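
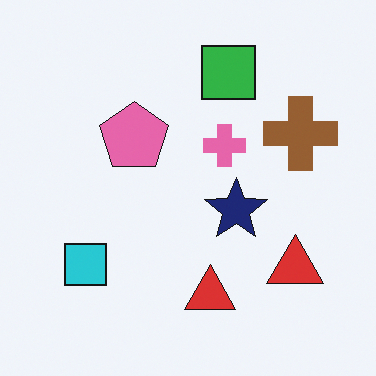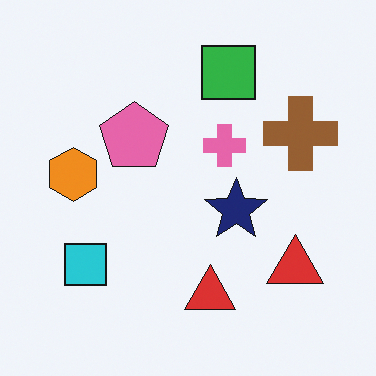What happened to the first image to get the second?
The second image is the first overlaid with an additional orange hexagon.

An orange hexagon appears in the second image that is absent from the first.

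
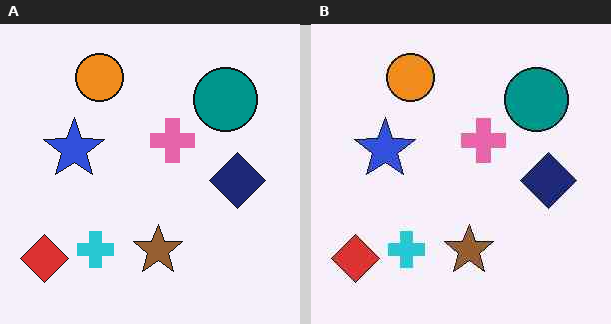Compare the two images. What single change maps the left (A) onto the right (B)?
The right (B) image is the left (A) given moderate JPEG compression.

Blocky 8×8 compression artifacts appear around shape edges and the flat background shows ringing — characteristic JPEG degradation.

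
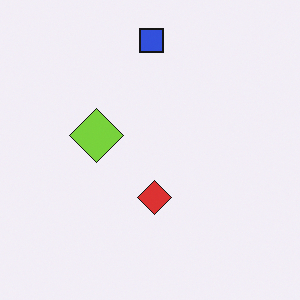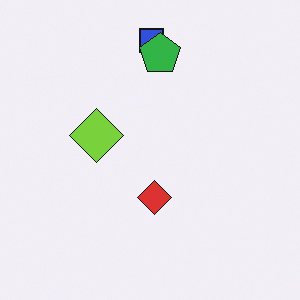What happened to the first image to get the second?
This is the original image overlaid with an additional green pentagon.

A green pentagon appears in the second image that is absent from the first.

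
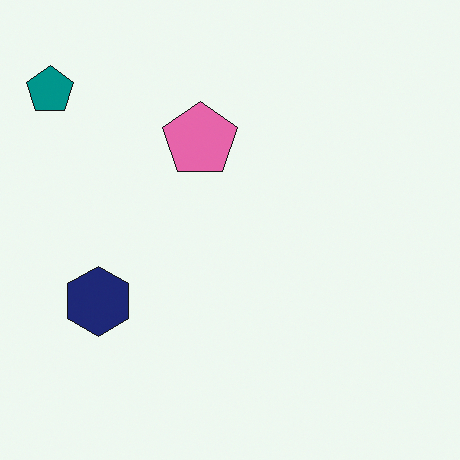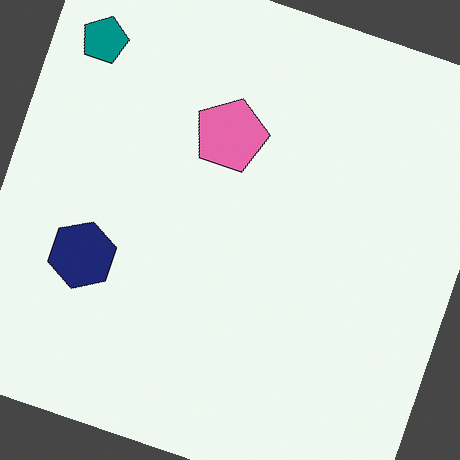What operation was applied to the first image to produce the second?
It was rotated clockwise by a moderate amount.

Every shape is tilted by the same angle and the image corners show triangular fill wedges — a whole-image rotation by a non-right angle.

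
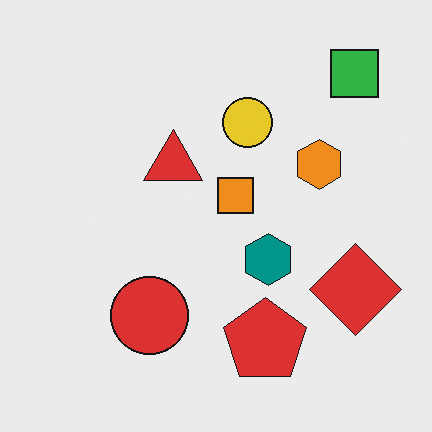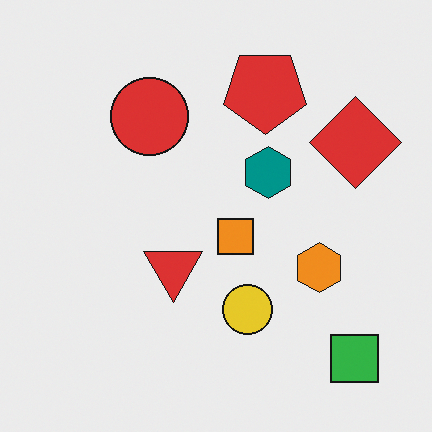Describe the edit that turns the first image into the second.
The second image is the first flipped vertically (top ↔ bottom).

The green square is in the top-right of the first image and the bottom-right of the second — shapes on opposite sides of the horizontal midline have swapped in a mirror flip.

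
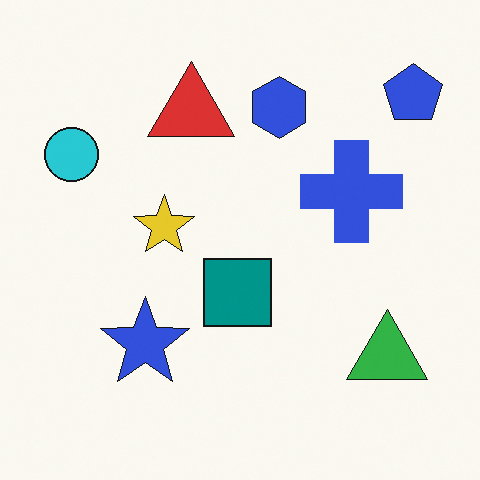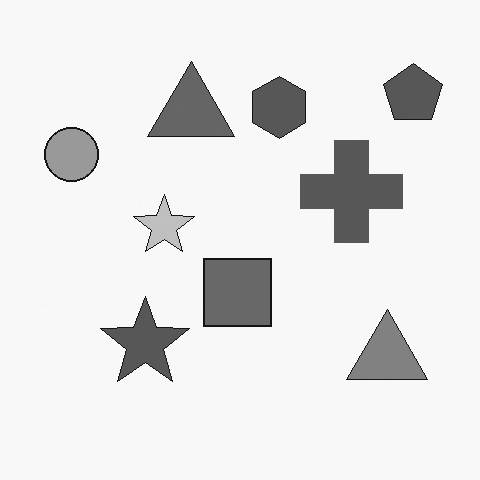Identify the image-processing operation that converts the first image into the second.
It was converted to grayscale.

All color is removed — every shape is now a shade of grey.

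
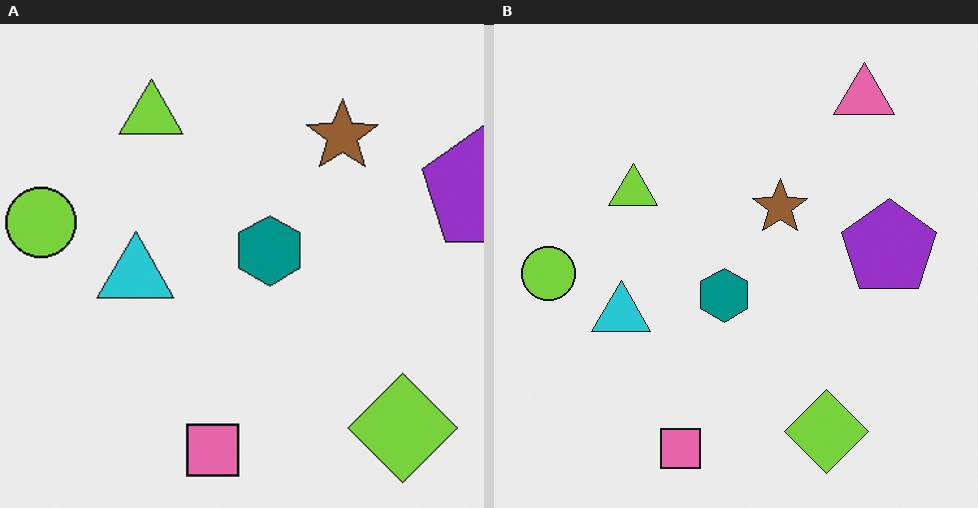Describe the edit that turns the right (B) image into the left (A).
Cropped to a modestly smaller region and rescaled.

The visible shapes are larger and the field of view is narrower; shapes near the original edges may be partly or wholly outside the frame — a crop-and-rescale.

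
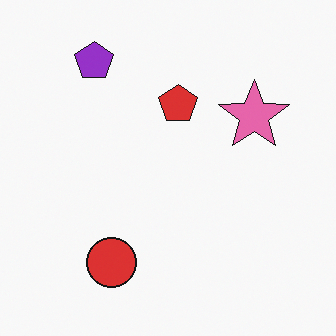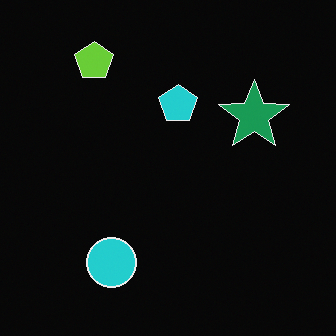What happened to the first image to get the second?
The second image is the first color-inverted (negative).

The light background has become dark and every shape's color is its complement — a photographic negative.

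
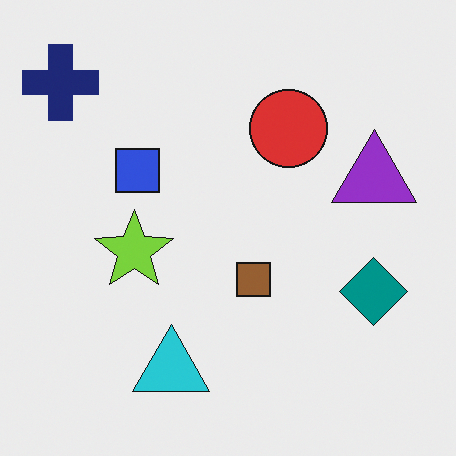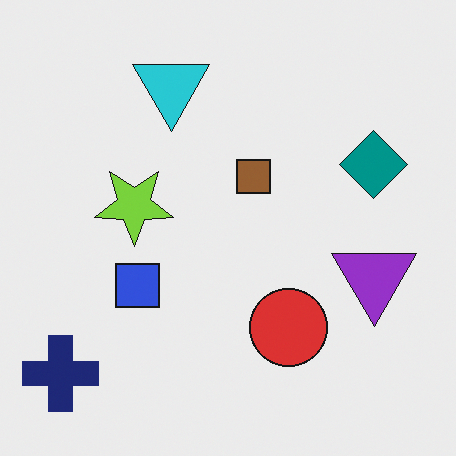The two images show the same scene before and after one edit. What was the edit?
The transformation is: flipped vertically (top ↔ bottom).

The navy cross is in the top-left of the first image and the bottom-left of the second — shapes on opposite sides of the horizontal midline have swapped in a mirror flip.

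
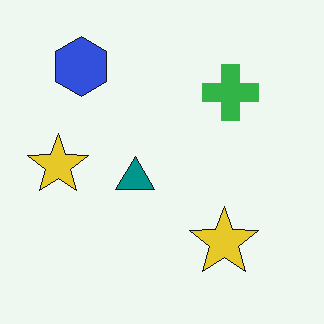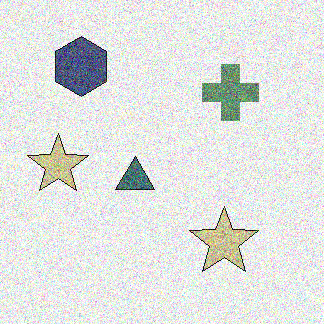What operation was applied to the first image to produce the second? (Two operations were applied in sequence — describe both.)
This is the original image made much more muted (saturation change), then degraded with a thick layer of grain.

All colors are more muted and greyish — a global saturation change. Random speckle covers the whole image, including the flat background.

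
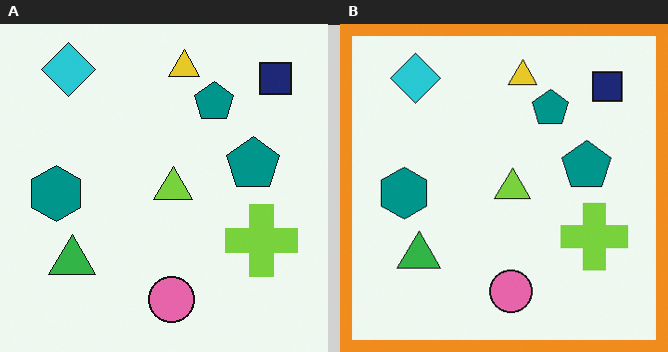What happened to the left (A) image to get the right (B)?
The transformation is: framed with a orange border.

A solid orange frame runs around the edge of the right (B) image, with the content slightly shrunk inside it.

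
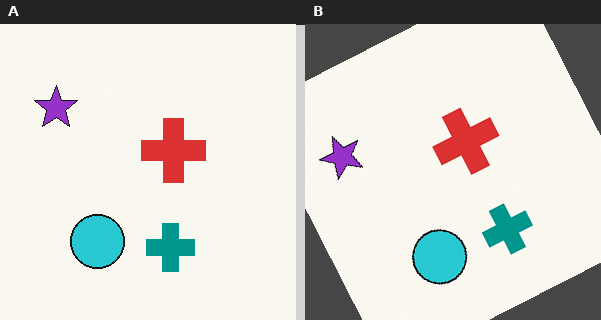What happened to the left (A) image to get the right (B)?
It was rotated counter-clockwise by a clearly visible amount.

Every shape is tilted by the same angle and the image corners show triangular fill wedges — a whole-image rotation by a non-right angle.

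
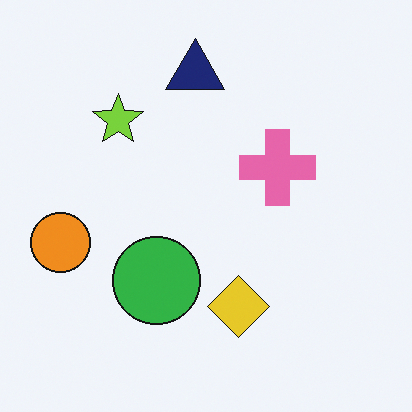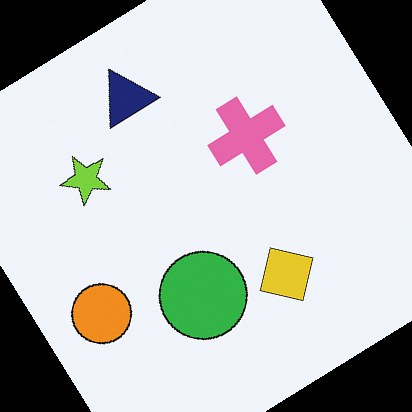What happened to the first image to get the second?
Rotated counter-clockwise by a large amount — several tens of degrees.

Every shape is tilted by the same angle and the image corners show triangular fill wedges — a whole-image rotation by a non-right angle.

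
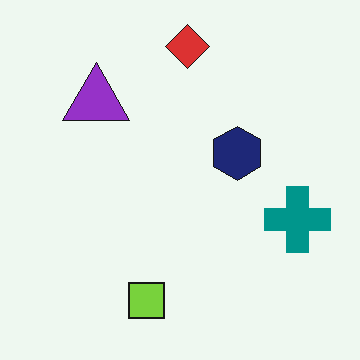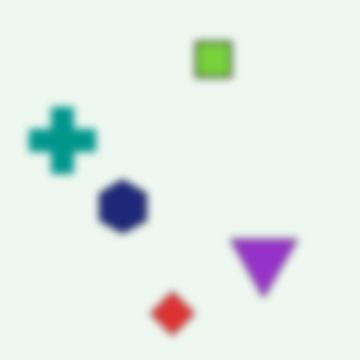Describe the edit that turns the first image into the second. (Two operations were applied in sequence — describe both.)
This is the original image noticeably gaussian-blurred, then rotated 180°.

Shape edges and outlines are uniformly softened across the whole image. The red diamond sits in the top of the first image and the bottom of the second — consistent with a whole-image 180° rotation.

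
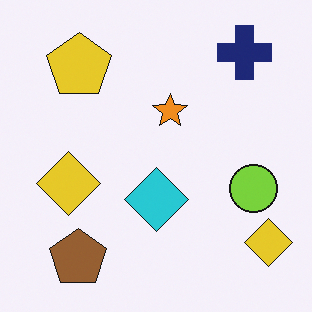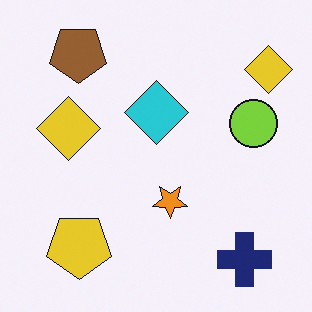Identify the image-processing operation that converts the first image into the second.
The transformation is: flipped vertically (top ↔ bottom).

The navy cross is in the top-right of the first image and the bottom-right of the second — shapes on opposite sides of the horizontal midline have swapped in a mirror flip.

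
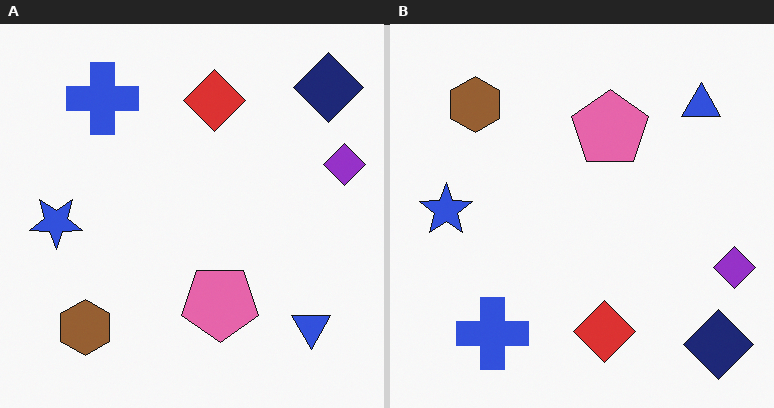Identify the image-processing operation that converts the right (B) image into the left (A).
It was flipped vertically (top ↔ bottom).

The navy diamond is in the bottom-right of the right (B) image and the top-right of the left (A) — shapes on opposite sides of the horizontal midline have swapped in a mirror flip.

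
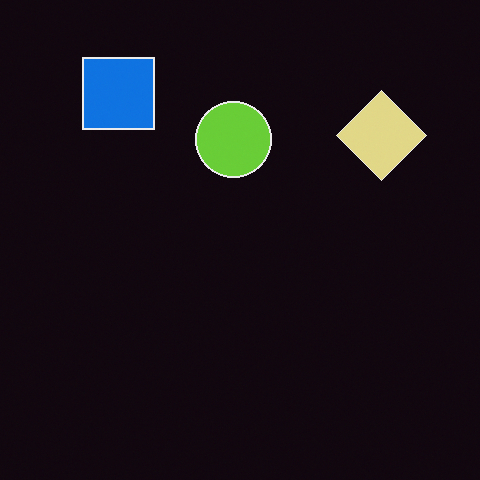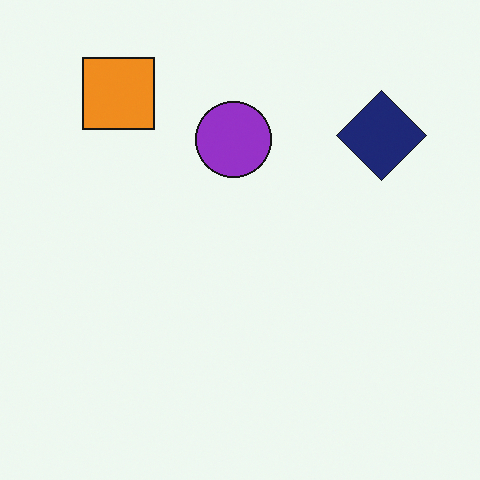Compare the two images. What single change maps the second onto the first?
It was color-inverted (negative).

The light background has become dark and every shape's color is its complement — a photographic negative.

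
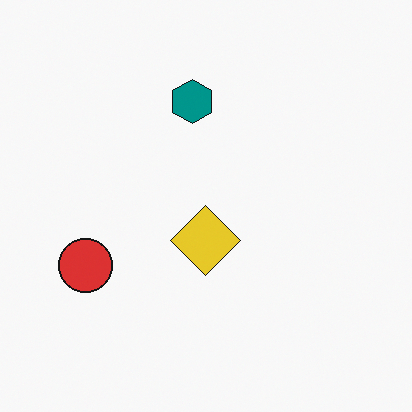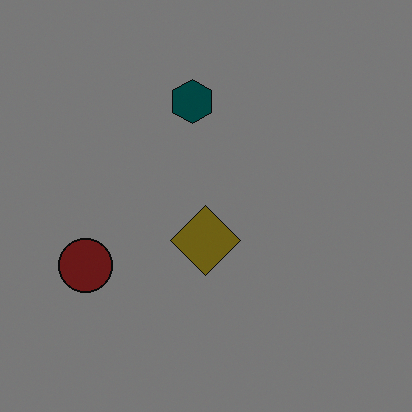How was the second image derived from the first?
The transformation is: substantially darkened.

Every pixel — background and shapes alike — is uniformly darkened.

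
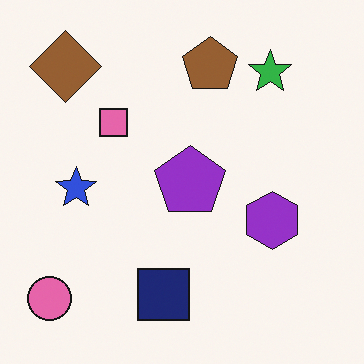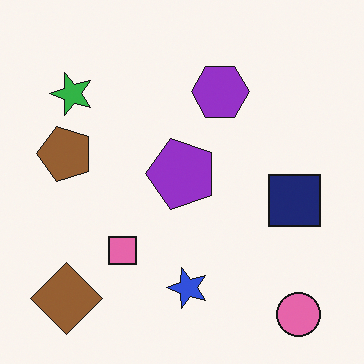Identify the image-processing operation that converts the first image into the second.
This is the original image rotated 90° counter-clockwise.

The pink circle sits in the bottom-left of the first image and the bottom-right of the second — consistent with a whole-image 90° counter-clockwise rotation.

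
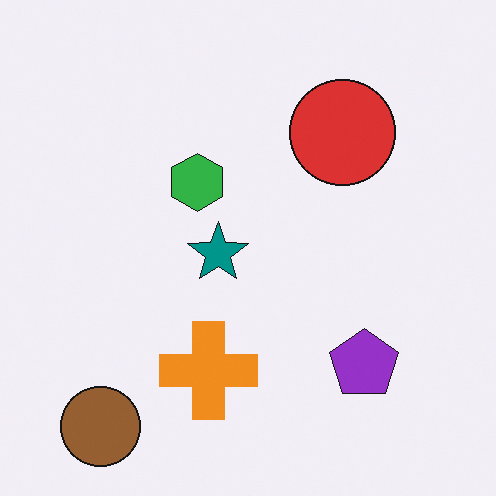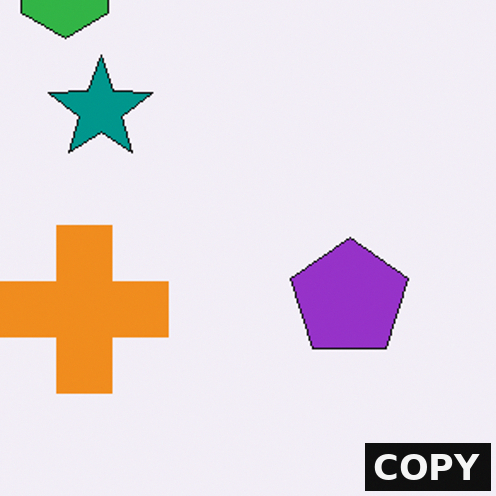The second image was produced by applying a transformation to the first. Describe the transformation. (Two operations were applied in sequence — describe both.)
The second image is the first cropped to a noticeably smaller region and rescaled, then watermarked with the text "COPY" in the lower-right corner.

The visible shapes are larger and the field of view is narrower; shapes near the original edges may be partly or wholly outside the frame — a crop-and-rescale. A dark label reading "COPY" appears in the lower-right corner.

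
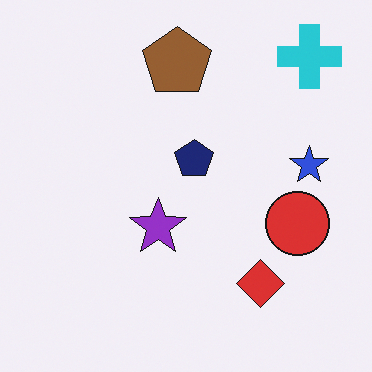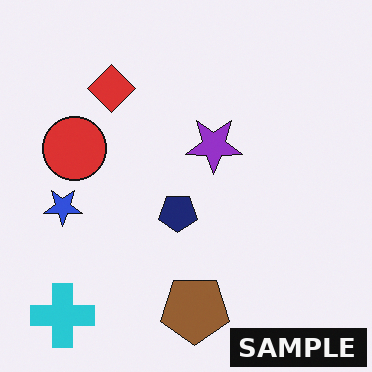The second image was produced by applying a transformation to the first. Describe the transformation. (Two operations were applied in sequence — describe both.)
The transformation is: rotated 180°, then watermarked with the text "SAMPLE" in the lower-right corner.

The cyan cross sits in the top-right of the first image and the bottom-left of the second — consistent with a whole-image 180° rotation. A dark label reading "SAMPLE" appears in the lower-right corner.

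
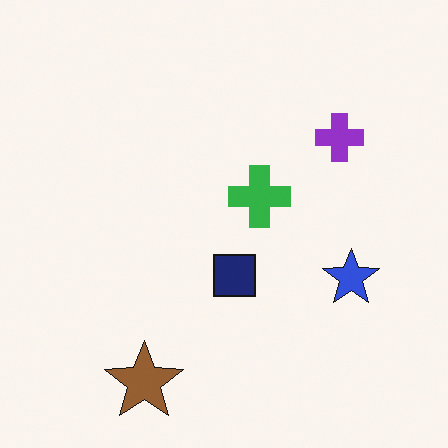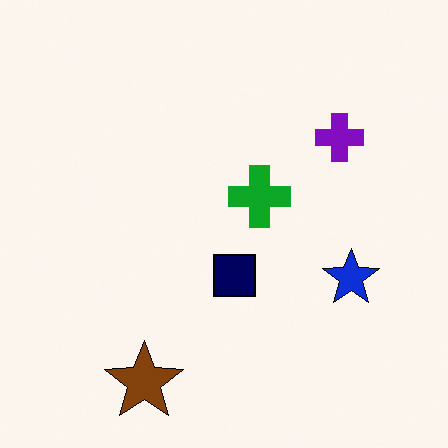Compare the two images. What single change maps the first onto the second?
The image was given slightly increased contrast.

Tones are pushed away from mid-grey across the whole image — a global contrast change.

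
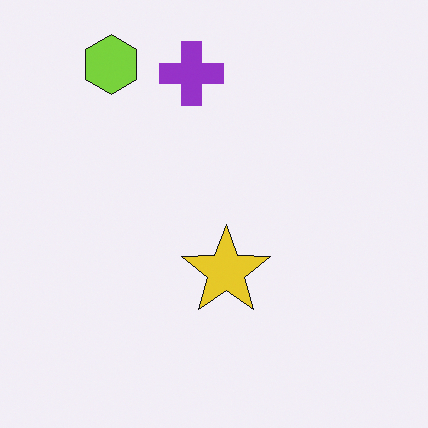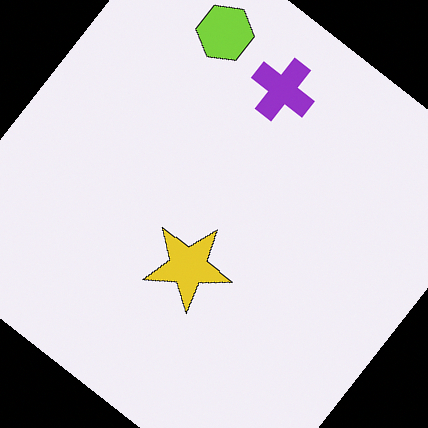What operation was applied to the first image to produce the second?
The image was rotated clockwise by a large amount — several tens of degrees.

Every shape is tilted by the same angle and the image corners show triangular fill wedges — a whole-image rotation by a non-right angle.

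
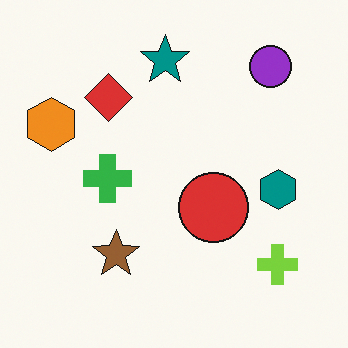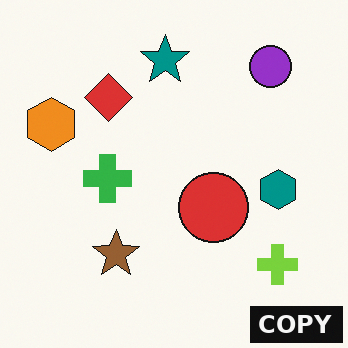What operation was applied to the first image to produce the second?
It was watermarked with the text "COPY" in the lower-right corner.

A dark label reading "COPY" appears in the lower-right corner.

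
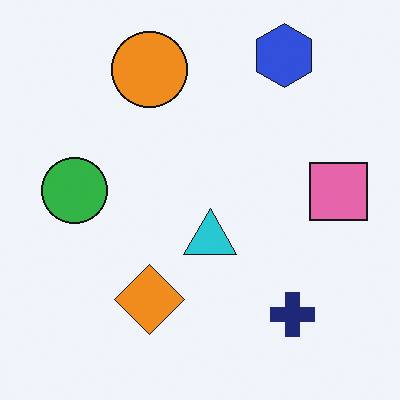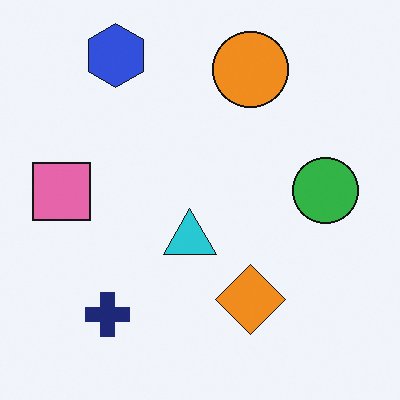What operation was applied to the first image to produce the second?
The transformation is: flipped horizontally (left ↔ right).

The pink square is in the right of the first image and the left of the second — shapes on opposite sides of the vertical midline have swapped in a mirror flip.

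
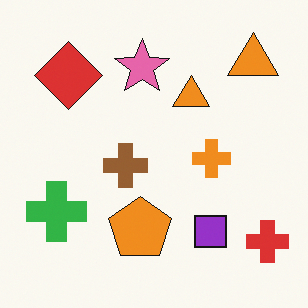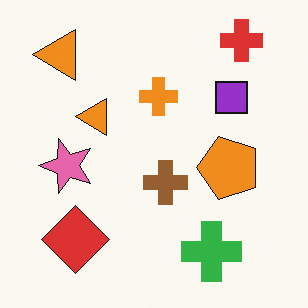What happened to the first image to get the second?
Rotated 90° counter-clockwise.

The red cross sits in the bottom-right of the first image and the top-right of the second — consistent with a whole-image 90° counter-clockwise rotation.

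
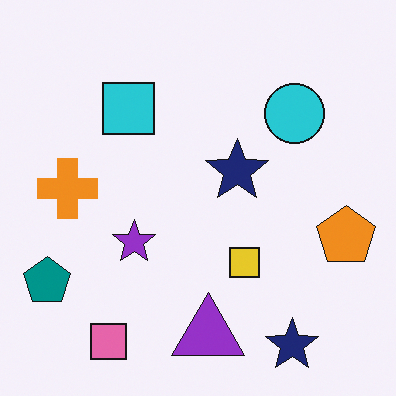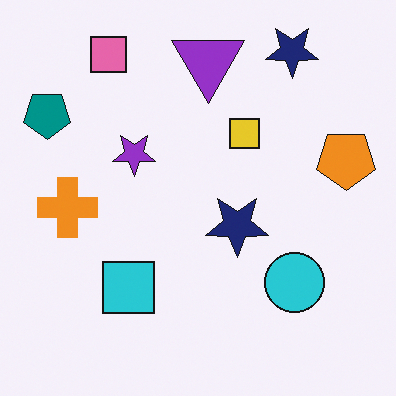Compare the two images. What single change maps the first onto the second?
The transformation is: flipped vertically (top ↔ bottom).

The pink square is in the bottom-left of the first image and the top-left of the second — shapes on opposite sides of the horizontal midline have swapped in a mirror flip.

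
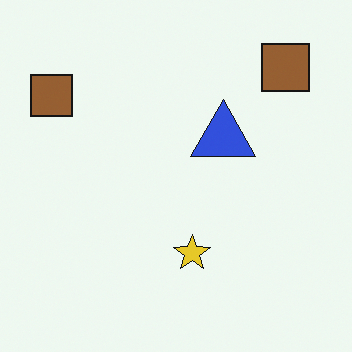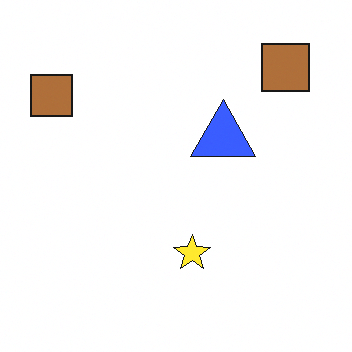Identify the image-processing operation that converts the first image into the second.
The second image is the first brightened a little.

Every pixel — background and shapes alike — is uniformly brightened.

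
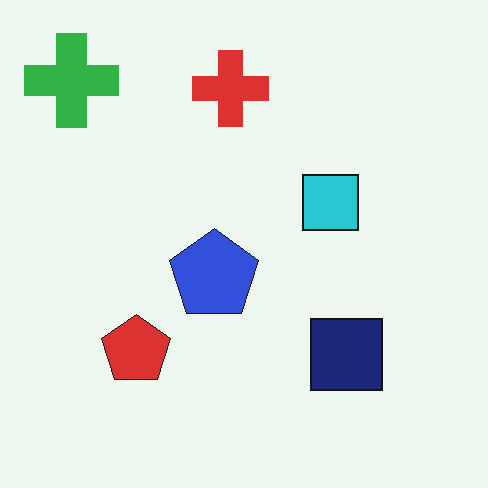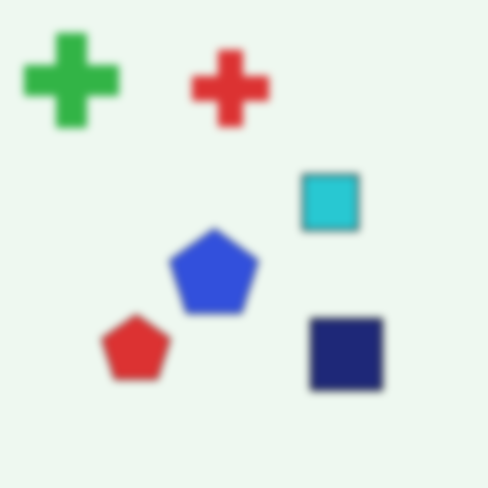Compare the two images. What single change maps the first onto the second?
The transformation is: noticeably gaussian-blurred.

Shape edges and outlines are uniformly softened across the whole image.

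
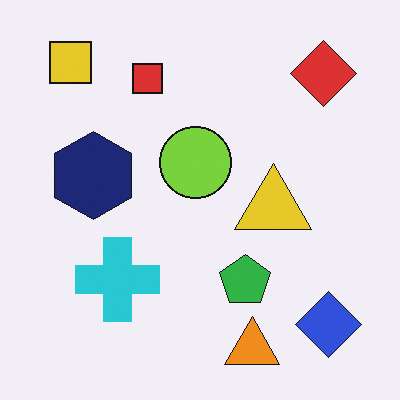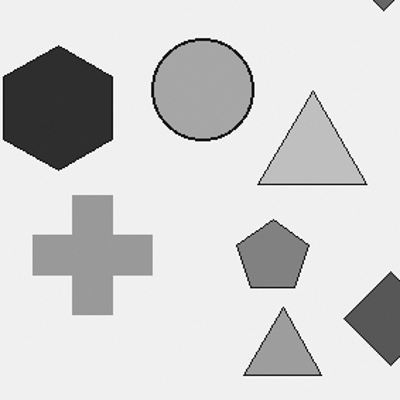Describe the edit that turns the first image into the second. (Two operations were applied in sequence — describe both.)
Converted to grayscale, then cropped to a modestly smaller region and rescaled.

All color is removed — every shape is now a shade of grey. The visible shapes are larger and the field of view is narrower; shapes near the original edges may be partly or wholly outside the frame — a crop-and-rescale.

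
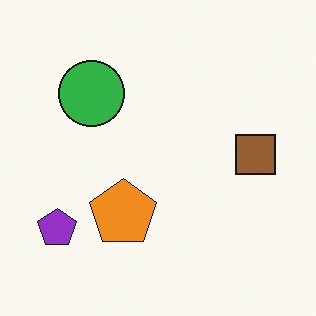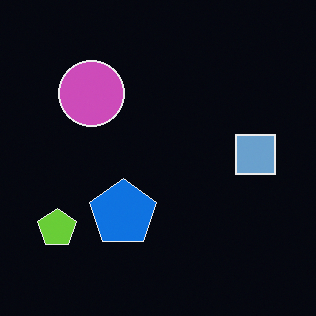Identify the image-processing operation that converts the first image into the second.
It was color-inverted (negative).

The light background has become dark and every shape's color is its complement — a photographic negative.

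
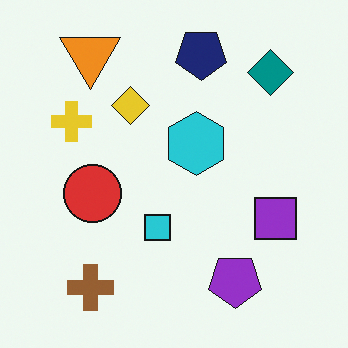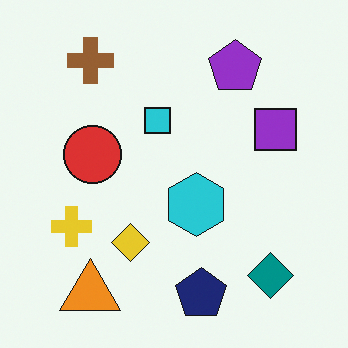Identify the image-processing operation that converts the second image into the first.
It was flipped vertically (top ↔ bottom).

The navy pentagon is in the bottom of the second image and the top of the first — shapes on opposite sides of the horizontal midline have swapped in a mirror flip.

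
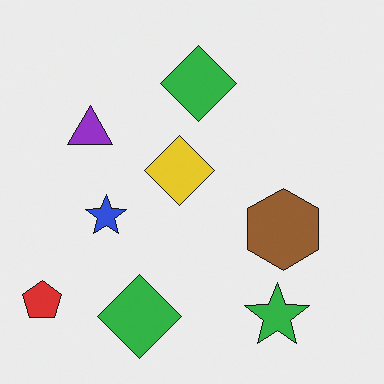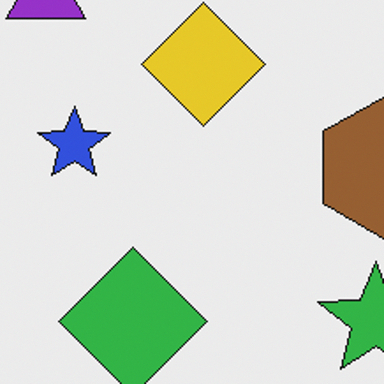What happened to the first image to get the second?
Cropped tightly and scaled back up.

The visible shapes are larger and the field of view is narrower; shapes near the original edges may be partly or wholly outside the frame — a crop-and-rescale.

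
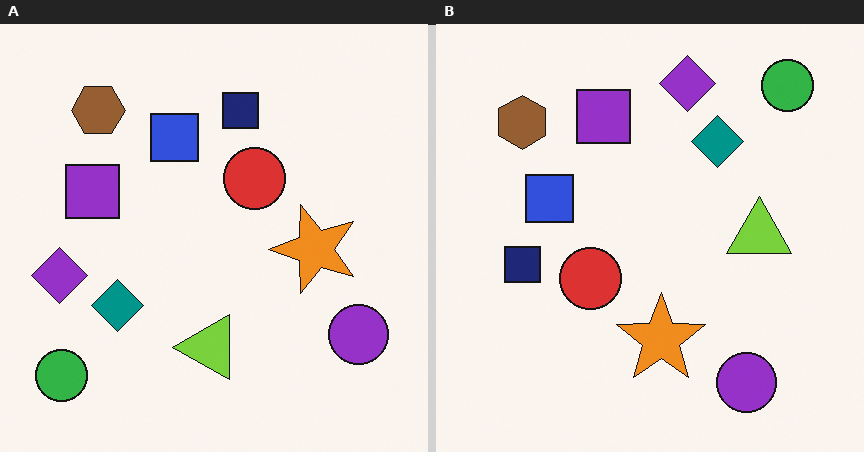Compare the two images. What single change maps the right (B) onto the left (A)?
Transposed (reflected across the top-left ↔ bottom-right diagonal).

Shapes have swapped their row and column positions — what was in the top-right is now in the bottom-left — a diagonal reflection.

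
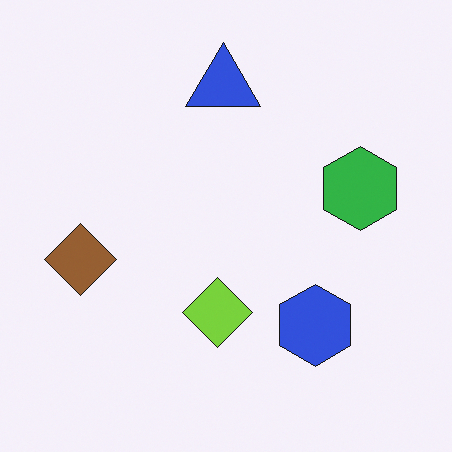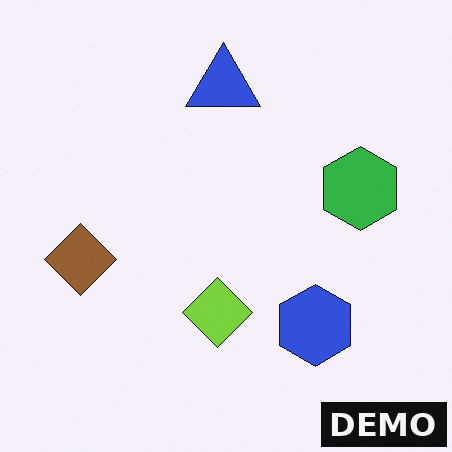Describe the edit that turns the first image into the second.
This is the original image watermarked with the text "DEMO" in the lower-right corner.

A dark label reading "DEMO" appears in the lower-right corner.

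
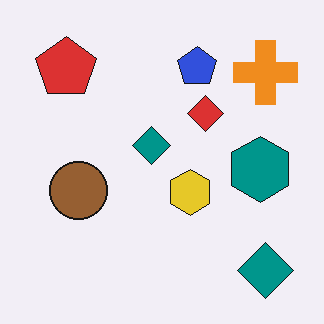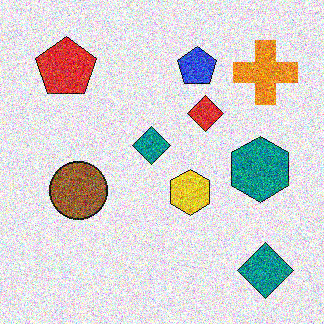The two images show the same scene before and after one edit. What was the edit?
The transformation is: degraded with strong gaussian noise.

Random speckle covers the whole image, including the flat background.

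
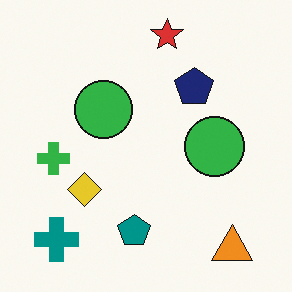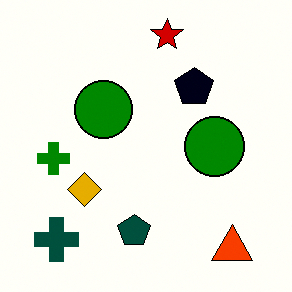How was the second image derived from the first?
The transformation is: boosted in contrast.

Tones are pushed away from mid-grey across the whole image — a global contrast change.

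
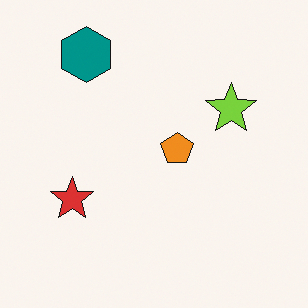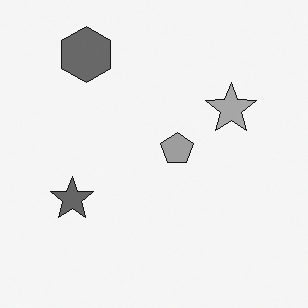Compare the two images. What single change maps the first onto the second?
The second image is the first converted to grayscale.

All color is removed — every shape is now a shade of grey.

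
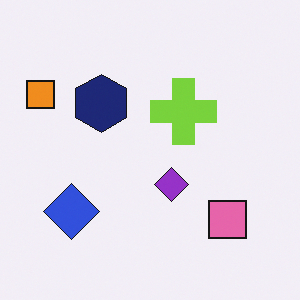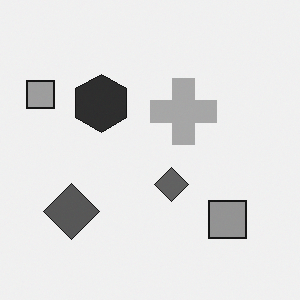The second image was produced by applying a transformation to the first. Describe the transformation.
The image was converted to grayscale.

All color is removed — every shape is now a shade of grey.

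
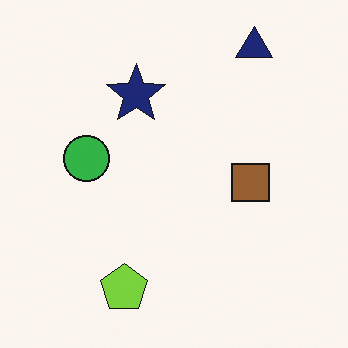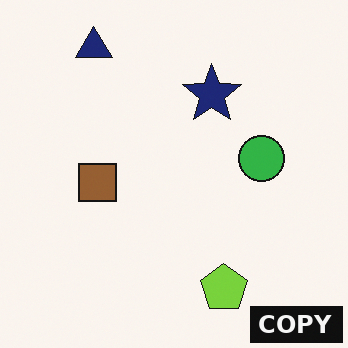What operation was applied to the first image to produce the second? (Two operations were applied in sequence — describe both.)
The second image is the first flipped horizontally (left ↔ right), then watermarked with the text "COPY" in the lower-right corner.

The green circle is in the left of the first image and the right of the second — shapes on opposite sides of the vertical midline have swapped in a mirror flip. A dark label reading "COPY" appears in the lower-right corner.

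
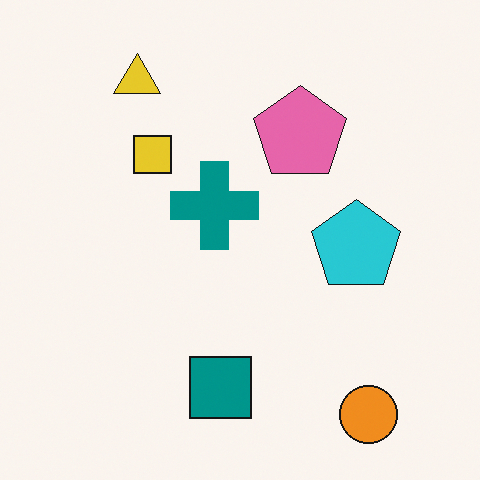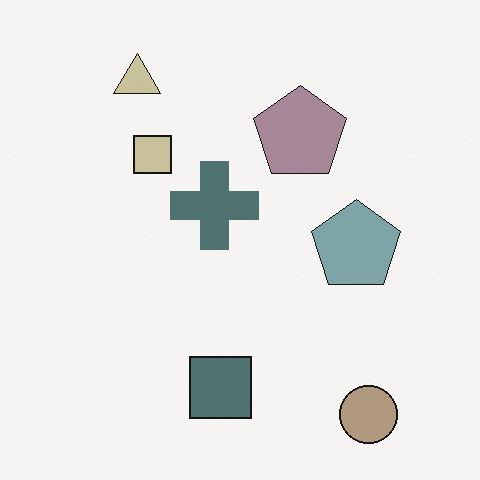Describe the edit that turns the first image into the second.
Made much more muted (saturation change).

All colors are more muted and greyish — a global saturation change.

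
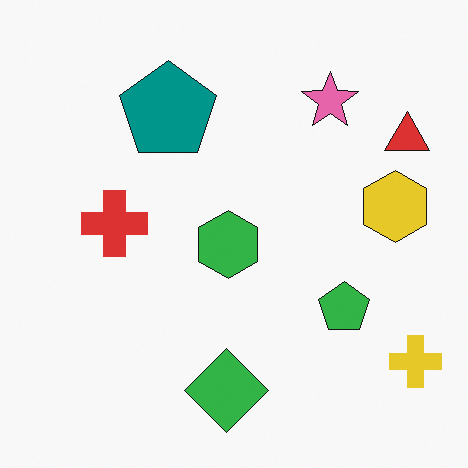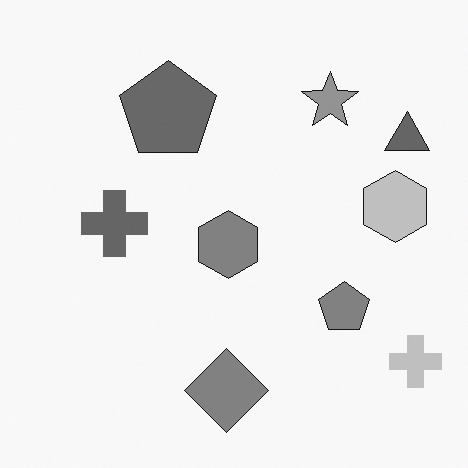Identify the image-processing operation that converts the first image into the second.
This is the original image converted to grayscale.

All color is removed — every shape is now a shade of grey.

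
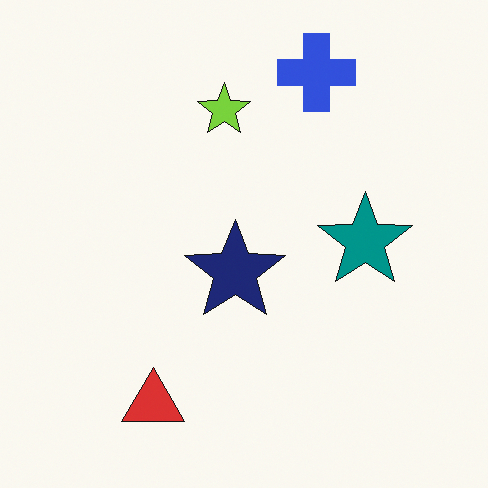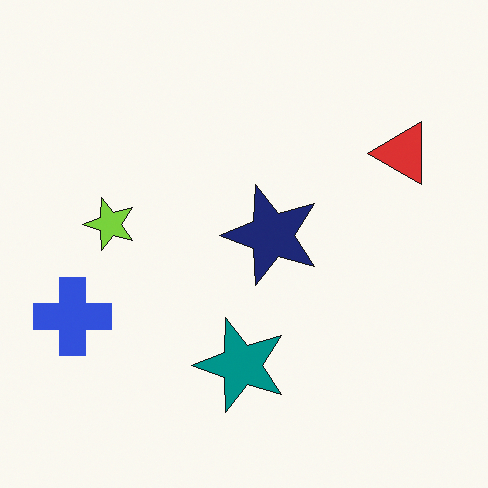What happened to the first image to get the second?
The image was transposed (reflected across the top-left ↔ bottom-right diagonal).

Shapes have swapped their row and column positions — what was in the top-right is now in the bottom-left — a diagonal reflection.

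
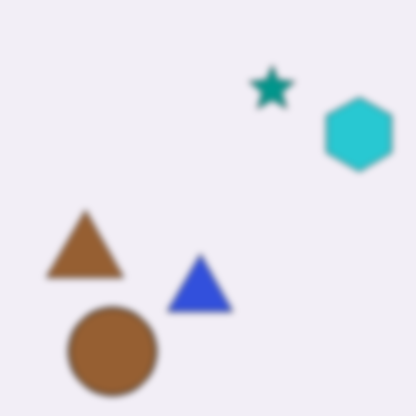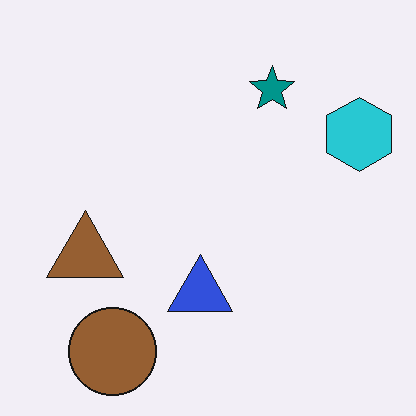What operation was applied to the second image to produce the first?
The first image is the second noticeably gaussian-blurred.

Shape edges and outlines are uniformly softened across the whole image.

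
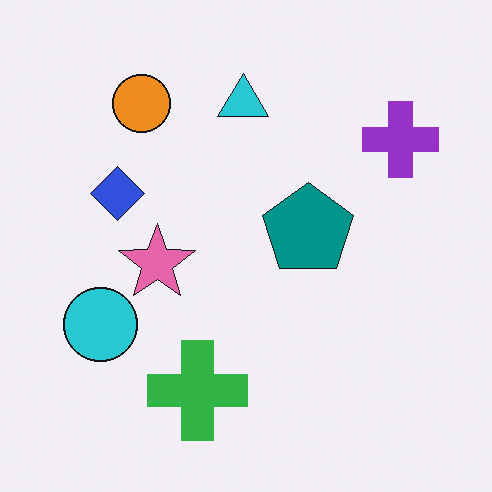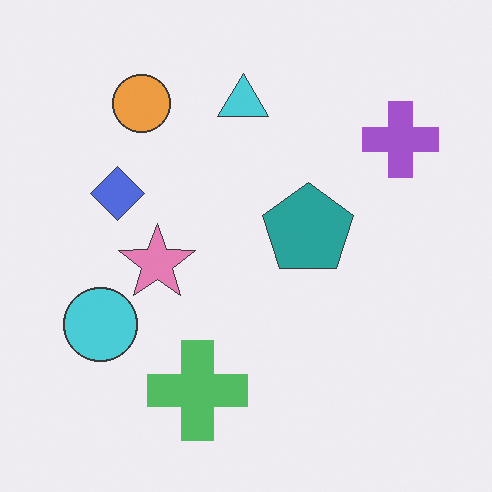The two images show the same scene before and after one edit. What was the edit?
This is the original image given slightly reduced contrast.

Tones are pushed toward mid-grey across the whole image — a global contrast change.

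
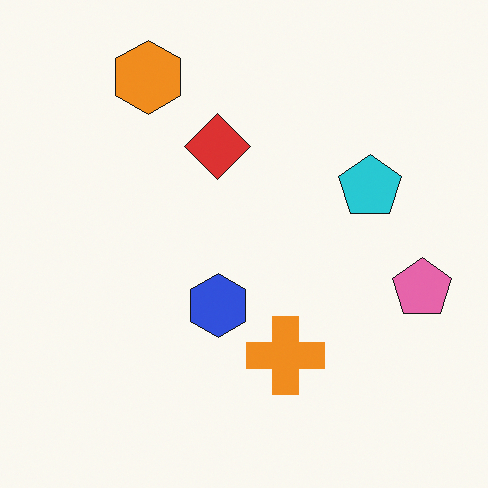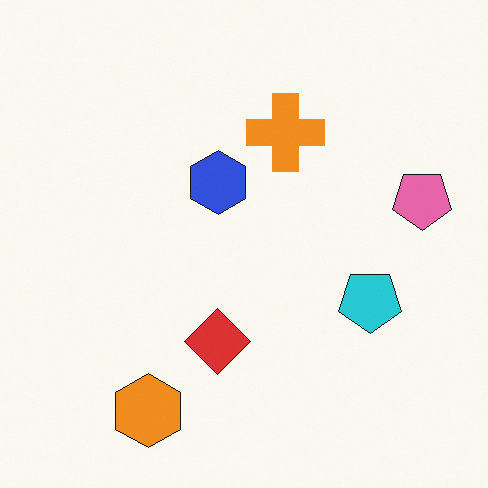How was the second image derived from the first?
Flipped vertically (top ↔ bottom).

The orange hexagon is in the top-left of the first image and the bottom-left of the second — shapes on opposite sides of the horizontal midline have swapped in a mirror flip.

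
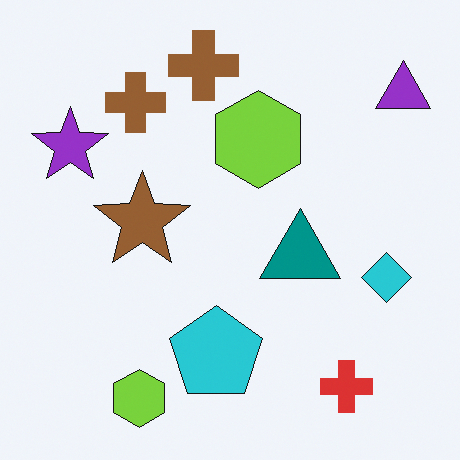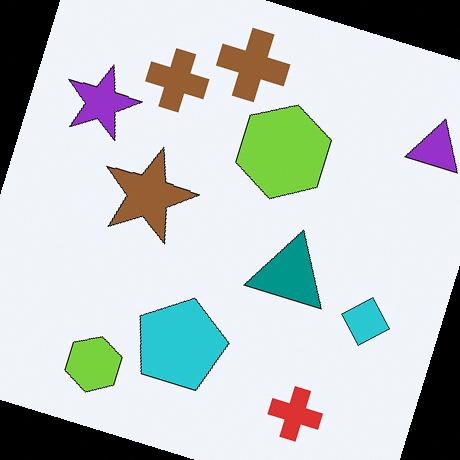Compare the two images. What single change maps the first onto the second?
Rotated clockwise by a clearly visible amount.

Every shape is tilted by the same angle and the image corners show triangular fill wedges — a whole-image rotation by a non-right angle.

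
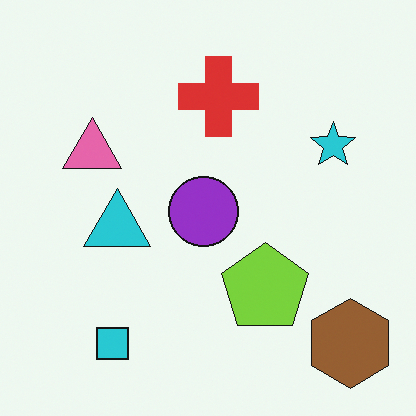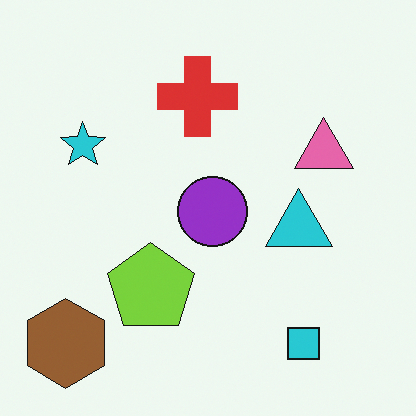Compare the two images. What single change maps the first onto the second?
This is the original image flipped horizontally (left ↔ right).

The brown hexagon is in the bottom-right of the first image and the bottom-left of the second — shapes on opposite sides of the vertical midline have swapped in a mirror flip.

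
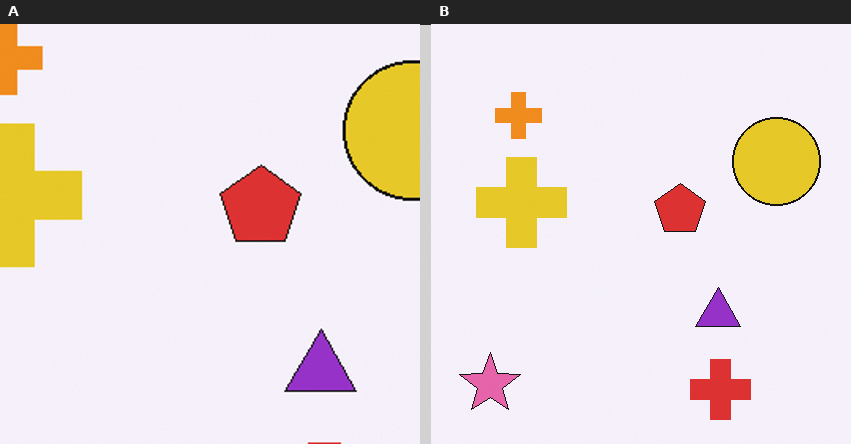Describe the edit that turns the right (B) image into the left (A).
This is the original image cropped slightly and scaled back up.

The visible shapes are larger and the field of view is narrower; shapes near the original edges may be partly or wholly outside the frame — a crop-and-rescale.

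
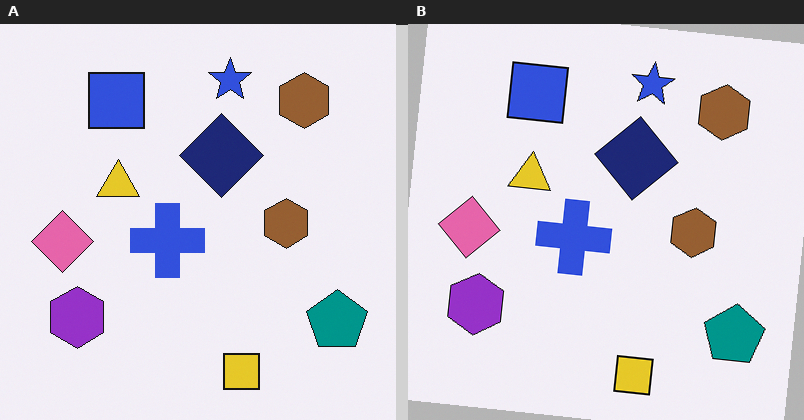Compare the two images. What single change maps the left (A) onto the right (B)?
The transformation is: rotated clockwise by a slight angle.

Every shape is tilted by the same angle and the image corners show triangular fill wedges — a whole-image rotation by a non-right angle.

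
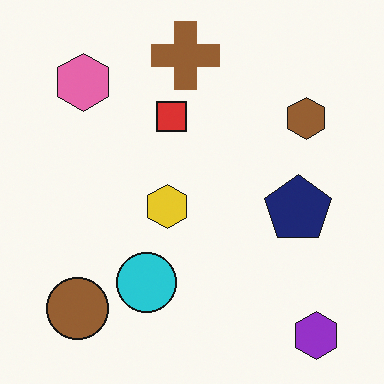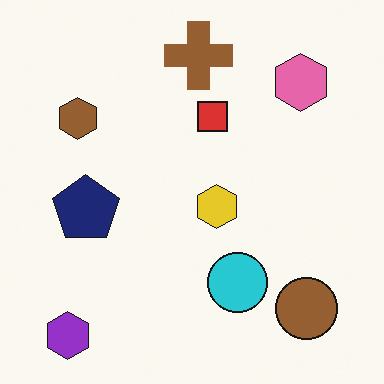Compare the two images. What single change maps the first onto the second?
Flipped horizontally (left ↔ right).

The purple hexagon is in the bottom-right of the first image and the bottom-left of the second — shapes on opposite sides of the vertical midline have swapped in a mirror flip.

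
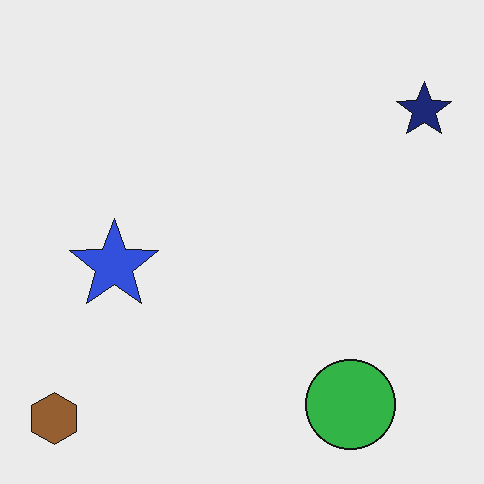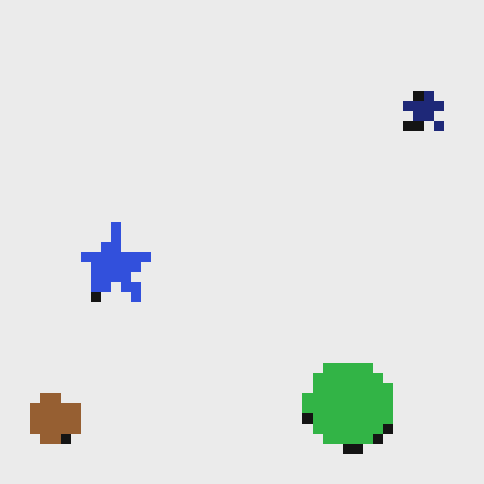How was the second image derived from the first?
The transformation is: heavily pixelated into large blocks.

Shapes are reduced to large square blocks; fine edges and outlines are lost — a downscale-then-upscale (mosaic) effect.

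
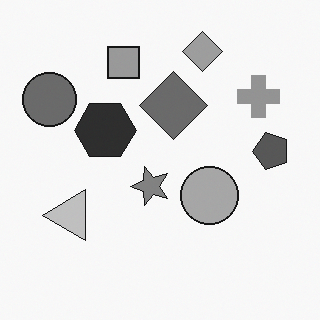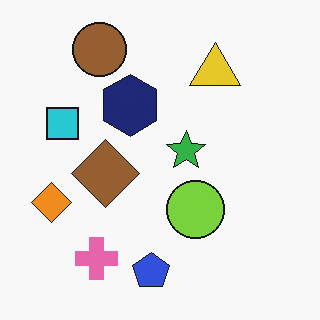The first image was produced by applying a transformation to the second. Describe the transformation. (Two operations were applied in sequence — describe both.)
Transposed (reflected across the top-left ↔ bottom-right diagonal), then converted to grayscale.

Shapes have swapped their row and column positions — what was in the top-right is now in the bottom-left — a diagonal reflection. All color is removed — every shape is now a shade of grey.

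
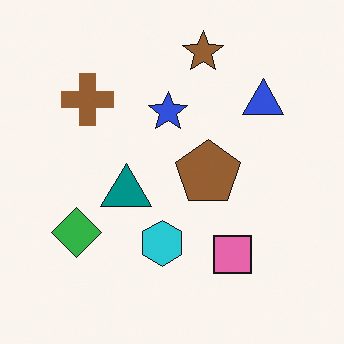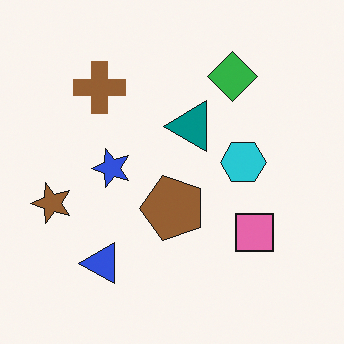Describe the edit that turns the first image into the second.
The transformation is: transposed (reflected across the top-left ↔ bottom-right diagonal).

Shapes have swapped their row and column positions — what was in the top-right is now in the bottom-left — a diagonal reflection.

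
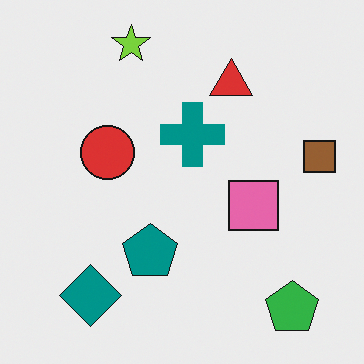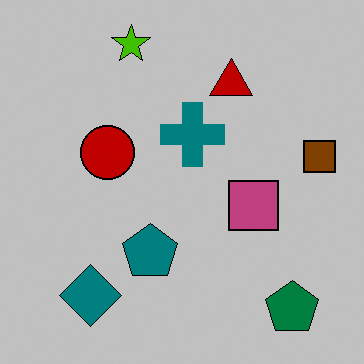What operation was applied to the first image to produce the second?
The second image is the first aggressively posterized.

Each flat color has snapped to a coarser quantized level — most visibly, the near-white background has dropped to a flat grey.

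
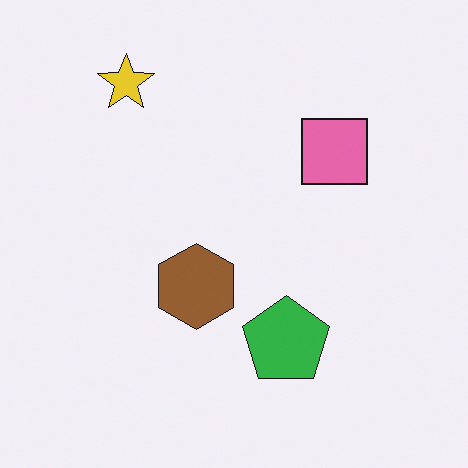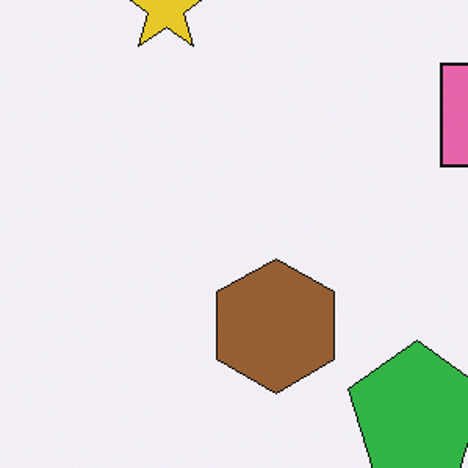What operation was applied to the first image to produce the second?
The image was cropped slightly and scaled back up.

The visible shapes are larger and the field of view is narrower; shapes near the original edges may be partly or wholly outside the frame — a crop-and-rescale.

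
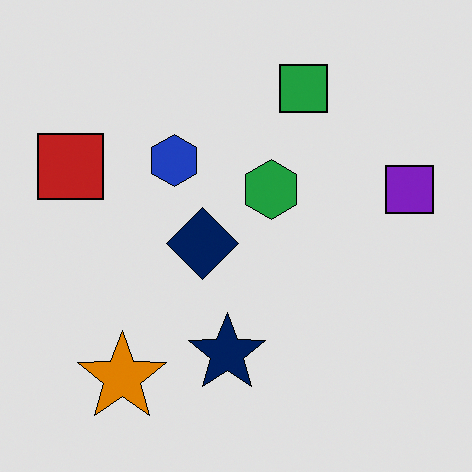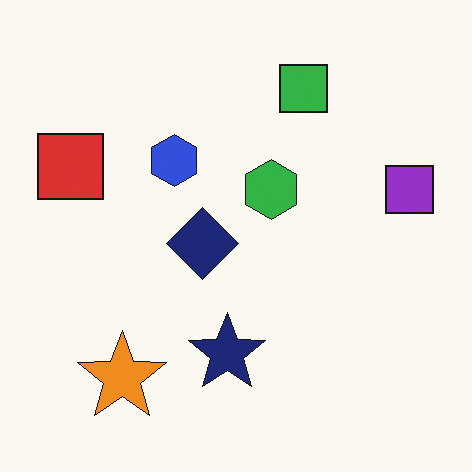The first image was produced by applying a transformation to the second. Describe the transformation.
The transformation is: posterized to a reduced palette.

Each flat color has snapped to a coarser quantized level — most visibly, the near-white background has dropped to a flat grey.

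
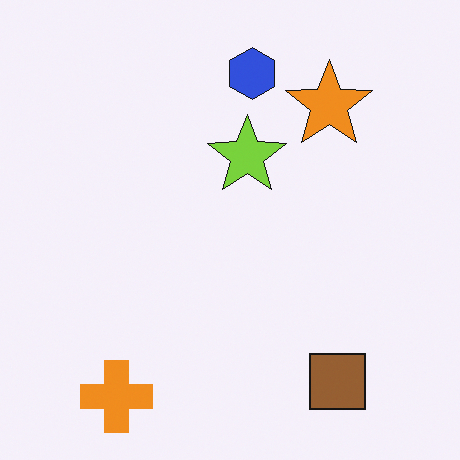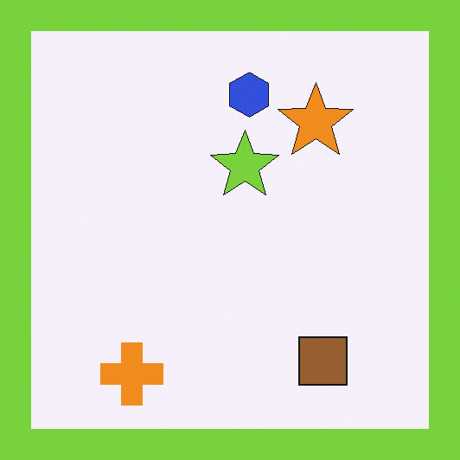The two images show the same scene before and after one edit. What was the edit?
This is the original image framed with a lime border.

A solid lime frame runs around the edge of the second image, with the content slightly shrunk inside it.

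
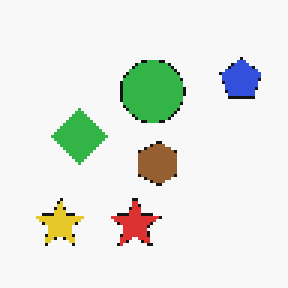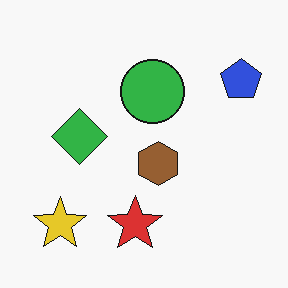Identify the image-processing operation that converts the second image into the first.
The transformation is: mildly pixelated.

Shapes are reduced to large square blocks; fine edges and outlines are lost — a downscale-then-upscale (mosaic) effect.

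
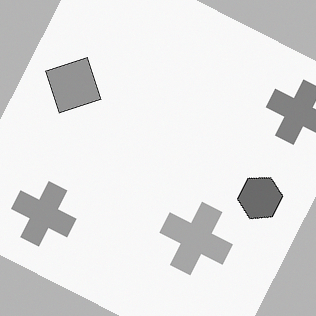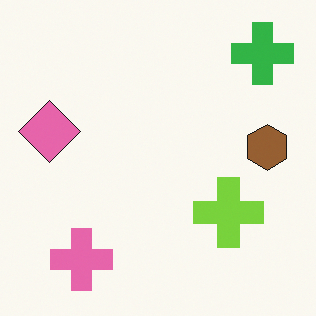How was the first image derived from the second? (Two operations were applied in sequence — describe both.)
Rotated clockwise by a clearly visible amount, then converted to grayscale.

Every shape is tilted by the same angle and the image corners show triangular fill wedges — a whole-image rotation by a non-right angle. All color is removed — every shape is now a shade of grey.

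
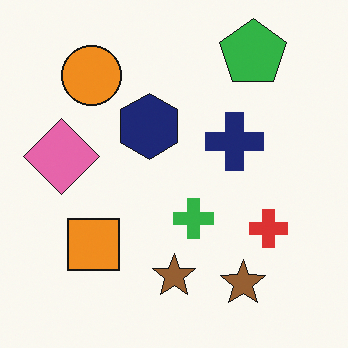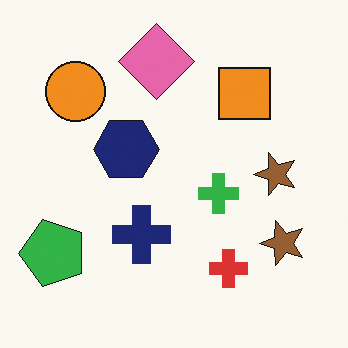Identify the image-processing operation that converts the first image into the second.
Transposed (reflected across the top-left ↔ bottom-right diagonal).

Shapes have swapped their row and column positions — what was in the top-right is now in the bottom-left — a diagonal reflection.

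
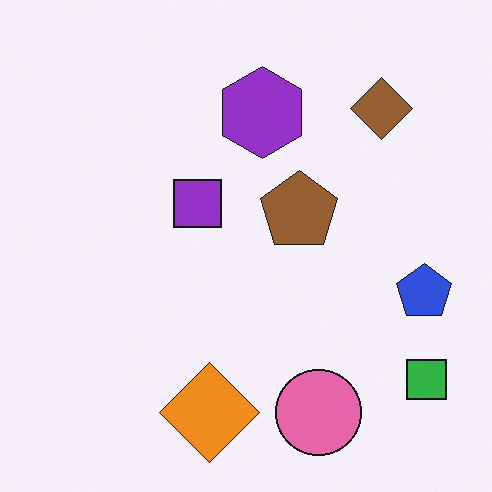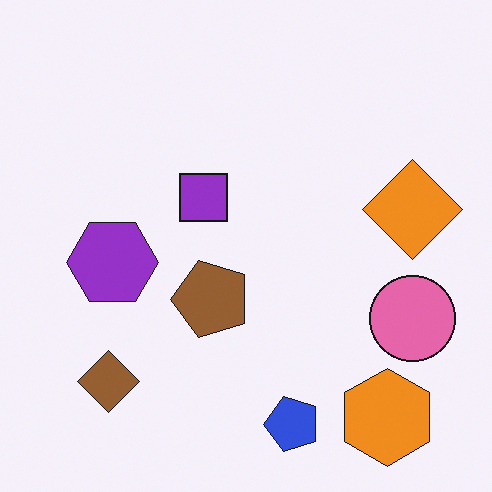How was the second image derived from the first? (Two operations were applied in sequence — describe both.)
The transformation is: transposed (reflected across the top-left ↔ bottom-right diagonal), then overlaid with an additional orange hexagon.

Shapes have swapped their row and column positions — what was in the top-right is now in the bottom-left — a diagonal reflection. An orange hexagon appears in the second image that is absent from the first.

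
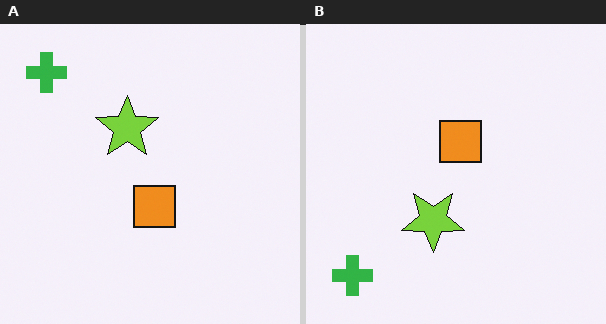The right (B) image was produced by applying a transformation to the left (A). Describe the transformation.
Flipped vertically (top ↔ bottom).

The green cross is in the top-left of the left (A) image and the bottom-left of the right (B) — shapes on opposite sides of the horizontal midline have swapped in a mirror flip.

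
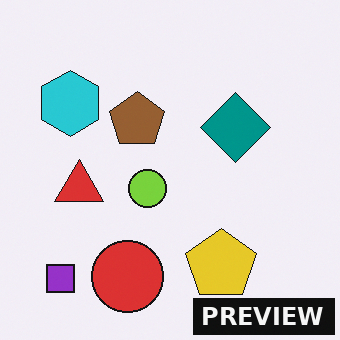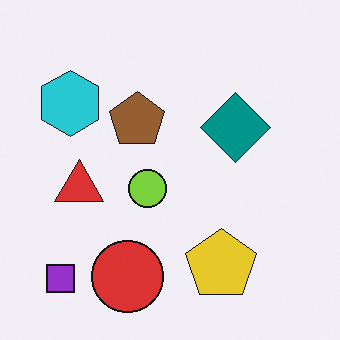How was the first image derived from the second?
This is the original image watermarked with the text "PREVIEW" in the lower-right corner.

A dark label reading "PREVIEW" appears in the lower-right corner.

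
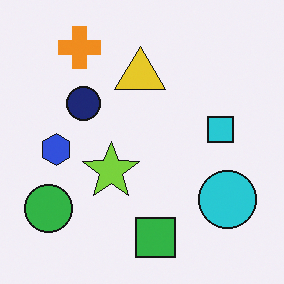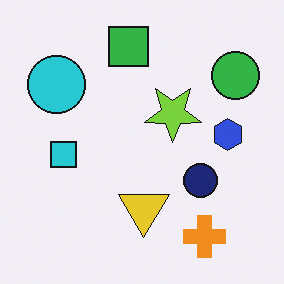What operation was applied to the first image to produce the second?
This is the original image rotated 180°.

The green circle sits in the bottom-left of the first image and the top-right of the second — consistent with a whole-image 180° rotation.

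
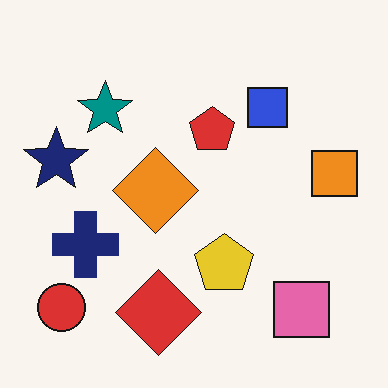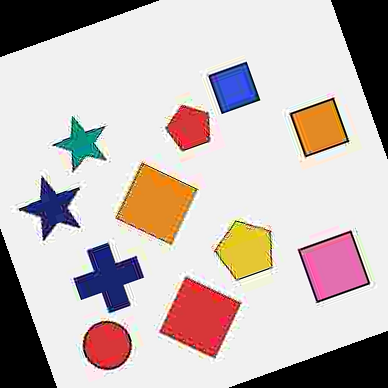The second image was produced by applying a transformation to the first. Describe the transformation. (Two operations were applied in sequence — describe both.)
The image was heavily JPEG-compressed with obvious blocking artifacts, then rotated counter-clockwise by a moderate amount.

Blocky 8×8 compression artifacts appear around shape edges and the flat background shows ringing — characteristic JPEG degradation. Every shape is tilted by the same angle and the image corners show triangular fill wedges — a whole-image rotation by a non-right angle.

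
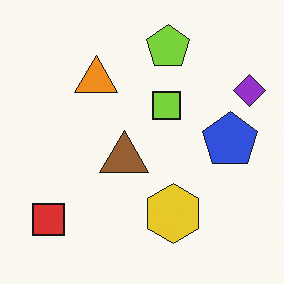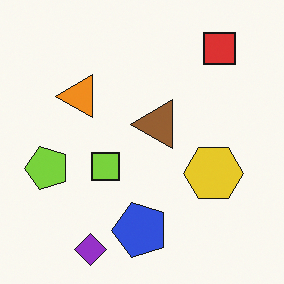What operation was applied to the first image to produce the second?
The image was transposed (reflected across the top-left ↔ bottom-right diagonal).

Shapes have swapped their row and column positions — what was in the top-right is now in the bottom-left — a diagonal reflection.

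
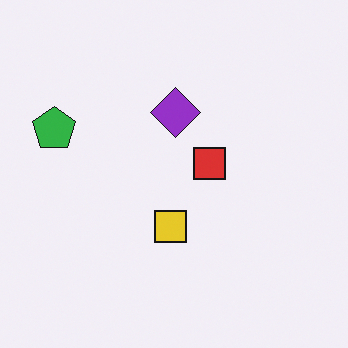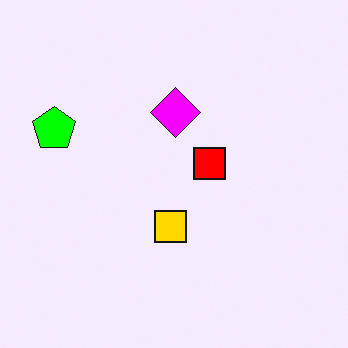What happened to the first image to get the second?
The second image is the first made much more vivid (saturation change).

All colors are more vivid — a global saturation change.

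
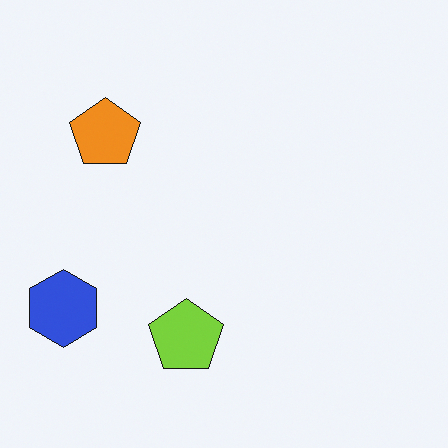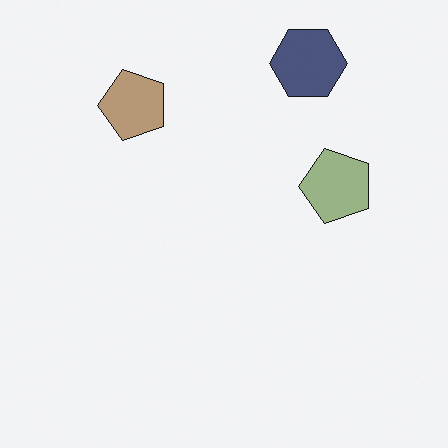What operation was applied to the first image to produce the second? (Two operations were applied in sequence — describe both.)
The image was made much more muted (saturation change), then transposed (reflected across the top-left ↔ bottom-right diagonal).

All colors are more muted and greyish — a global saturation change. Shapes have swapped their row and column positions — what was in the top-right is now in the bottom-left — a diagonal reflection.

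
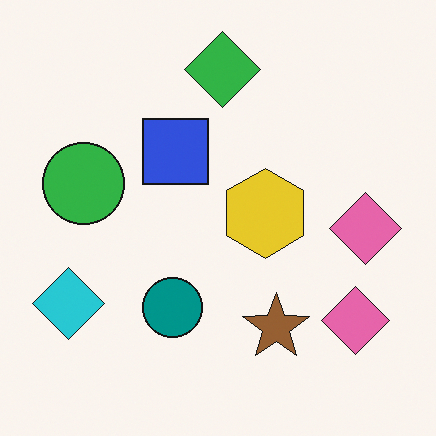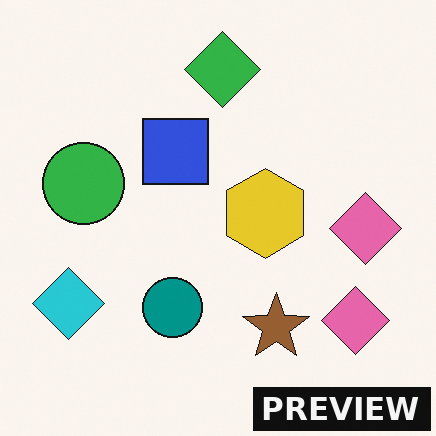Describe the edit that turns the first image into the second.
This is the original image watermarked with the text "PREVIEW" in the lower-right corner.

A dark label reading "PREVIEW" appears in the lower-right corner.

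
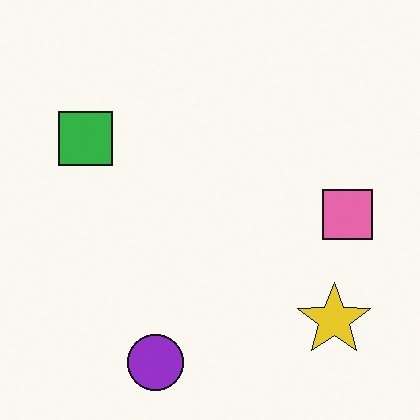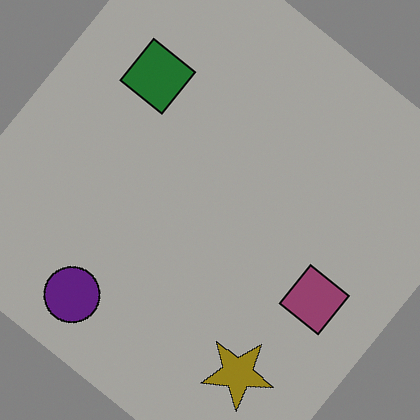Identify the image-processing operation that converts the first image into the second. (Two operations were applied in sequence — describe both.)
This is the original image darkened a lot, then rotated clockwise by a large amount — several tens of degrees.

Every pixel — background and shapes alike — is uniformly darkened. Every shape is tilted by the same angle and the image corners show triangular fill wedges — a whole-image rotation by a non-right angle.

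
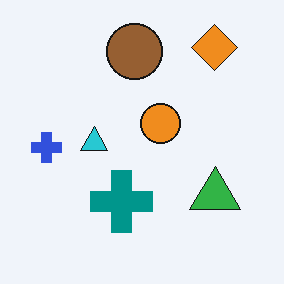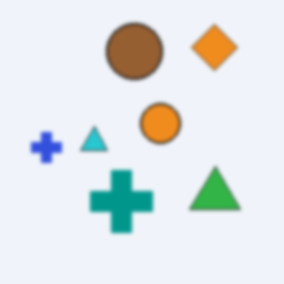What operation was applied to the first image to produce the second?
The transformation is: given a subtle gaussian blur.

Shape edges and outlines are uniformly softened across the whole image.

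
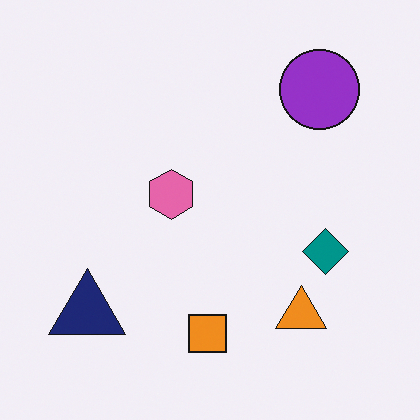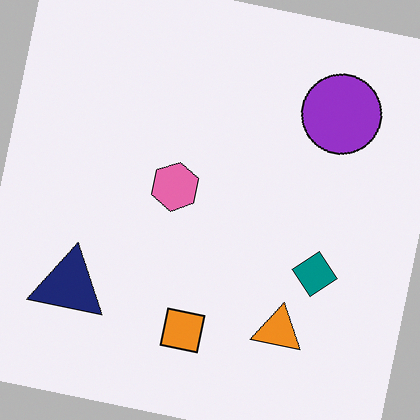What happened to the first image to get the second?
This is the original image rotated clockwise by a slight angle.

Every shape is tilted by the same angle and the image corners show triangular fill wedges — a whole-image rotation by a non-right angle.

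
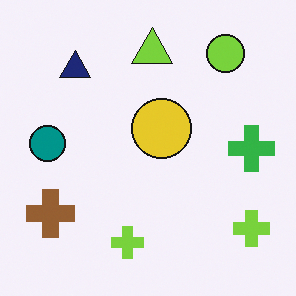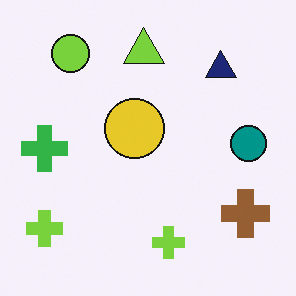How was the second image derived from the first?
It was flipped horizontally (left ↔ right).

The green cross is in the right of the first image and the left of the second — shapes on opposite sides of the vertical midline have swapped in a mirror flip.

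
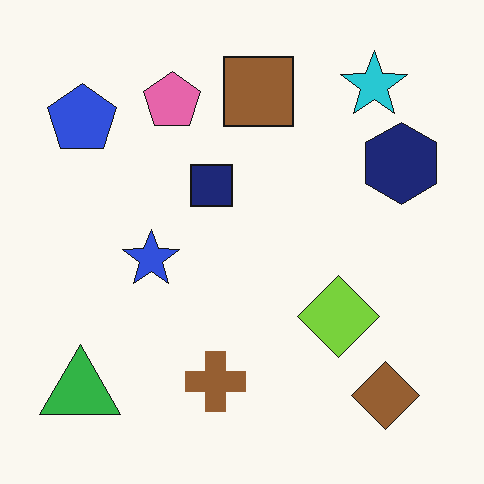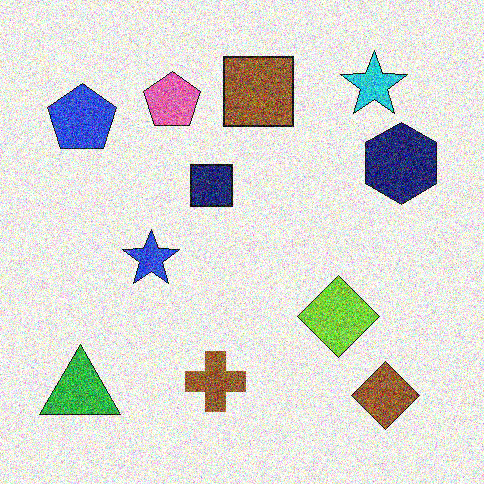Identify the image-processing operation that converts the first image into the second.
The image was degraded with heavy additive noise.

Random speckle covers the whole image, including the flat background.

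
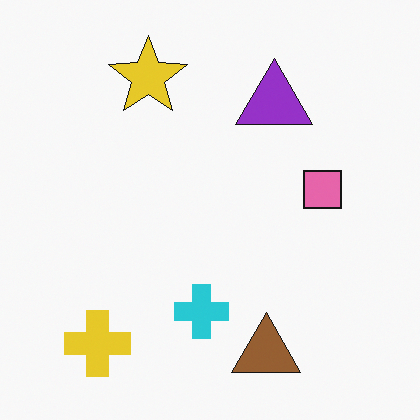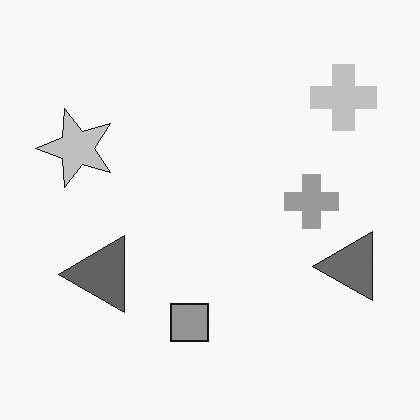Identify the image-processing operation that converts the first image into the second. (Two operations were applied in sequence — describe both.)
It was transposed (reflected across the top-left ↔ bottom-right diagonal), then converted to grayscale.

Shapes have swapped their row and column positions — what was in the top-right is now in the bottom-left — a diagonal reflection. All color is removed — every shape is now a shade of grey.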